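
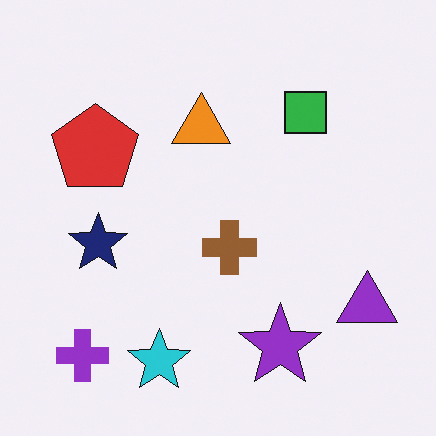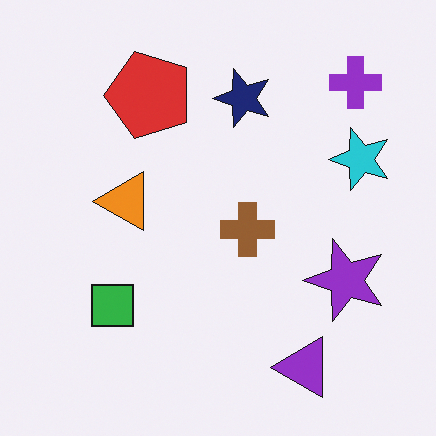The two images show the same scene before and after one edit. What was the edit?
The image was transposed (reflected across the top-left ↔ bottom-right diagonal).

Shapes have swapped their row and column positions — what was in the top-right is now in the bottom-left — a diagonal reflection.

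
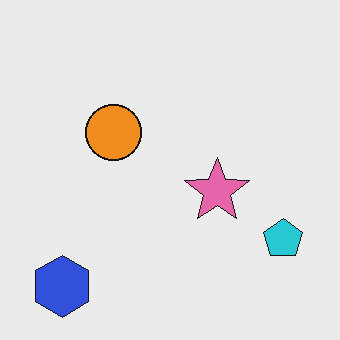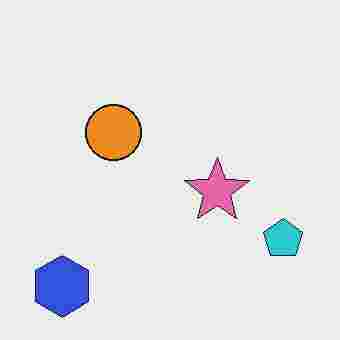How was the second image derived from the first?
It was degraded with heavy JPEG compression.

Blocky 8×8 compression artifacts appear around shape edges and the flat background shows ringing — characteristic JPEG degradation.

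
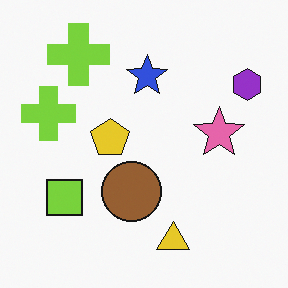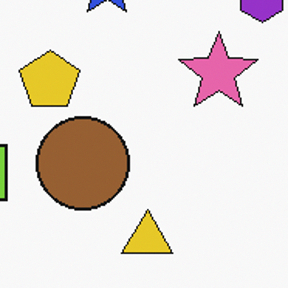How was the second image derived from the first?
This is the original image cropped slightly and scaled back up.

The visible shapes are larger and the field of view is narrower; shapes near the original edges may be partly or wholly outside the frame — a crop-and-rescale.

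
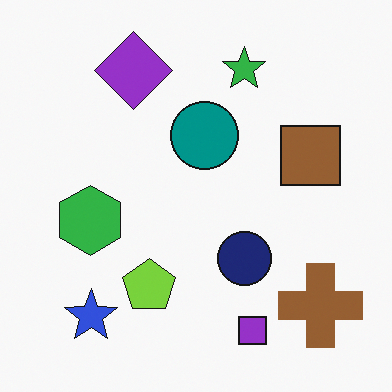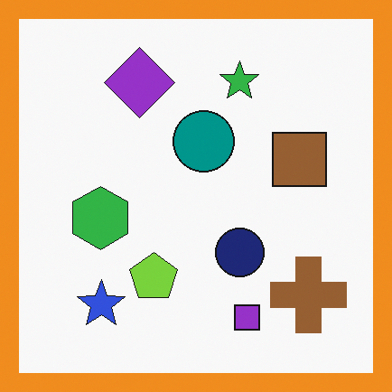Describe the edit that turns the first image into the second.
This is the original image framed with a orange border.

A solid orange frame runs around the edge of the second image, with the content slightly shrunk inside it.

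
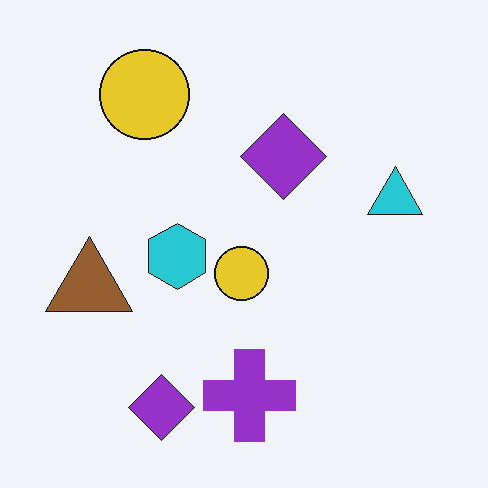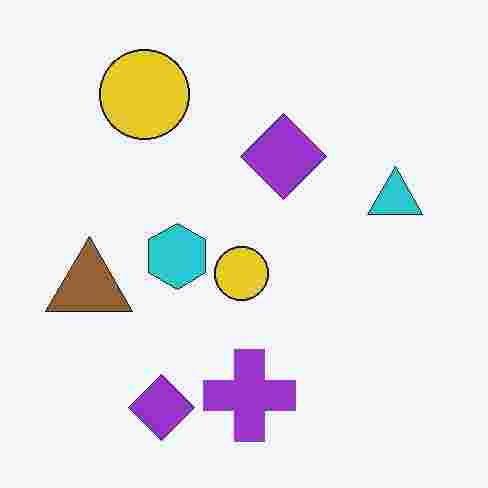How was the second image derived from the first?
The second image is the first degraded with heavy JPEG compression.

Blocky 8×8 compression artifacts appear around shape edges and the flat background shows ringing — characteristic JPEG degradation.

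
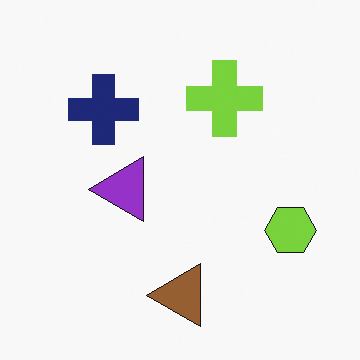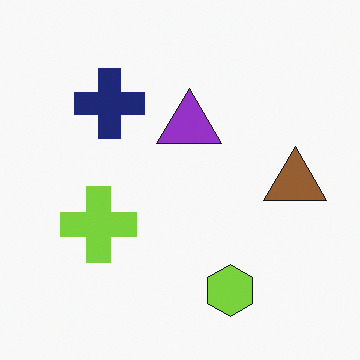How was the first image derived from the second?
This is the original image transposed (reflected across the top-left ↔ bottom-right diagonal).

Shapes have swapped their row and column positions — what was in the top-right is now in the bottom-left — a diagonal reflection.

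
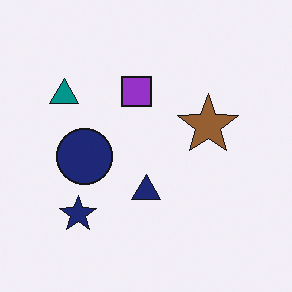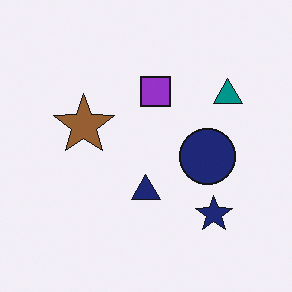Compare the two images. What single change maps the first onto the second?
The transformation is: flipped horizontally (left ↔ right).

The teal triangle is in the top-left of the first image and the top-right of the second — shapes on opposite sides of the vertical midline have swapped in a mirror flip.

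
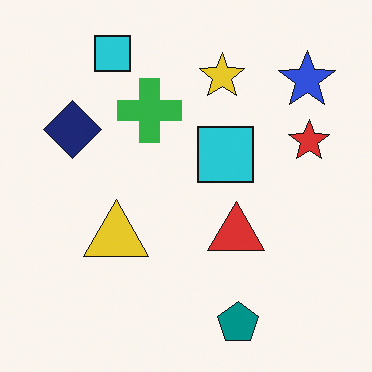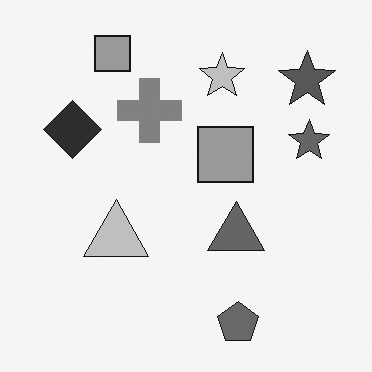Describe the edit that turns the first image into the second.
The second image is the first converted to grayscale.

All color is removed — every shape is now a shade of grey.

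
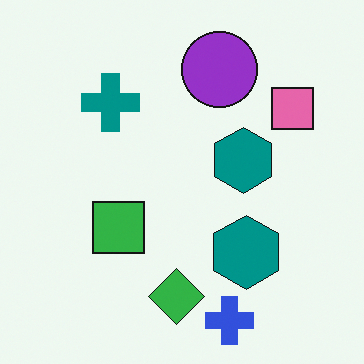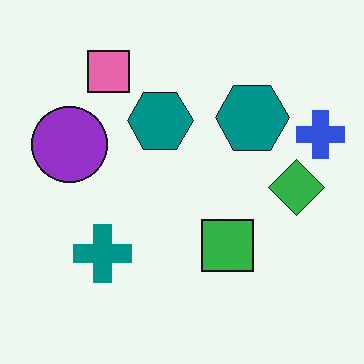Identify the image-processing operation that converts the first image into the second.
This is the original image rotated 90° counter-clockwise.

The blue cross sits in the bottom of the first image and the right of the second — consistent with a whole-image 90° counter-clockwise rotation.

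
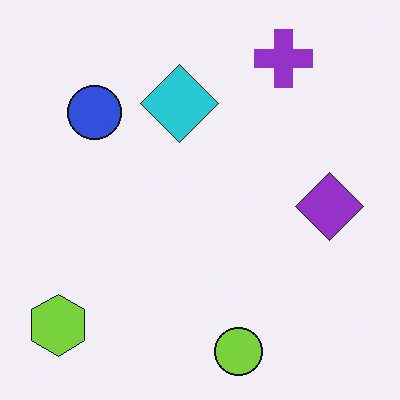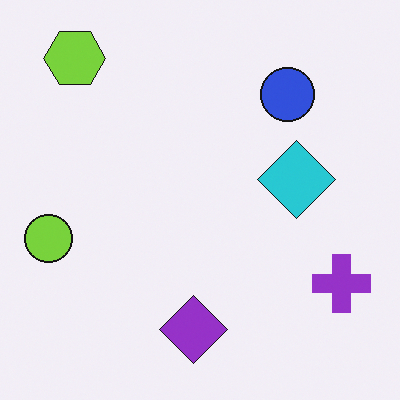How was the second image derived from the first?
It was rotated 90° clockwise.

The lime hexagon sits in the bottom-left of the first image and the top-left of the second — consistent with a whole-image 90° clockwise rotation.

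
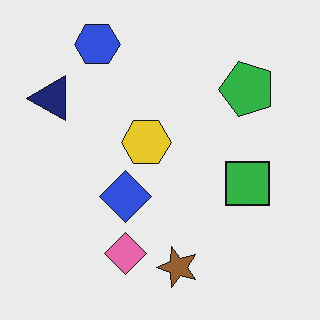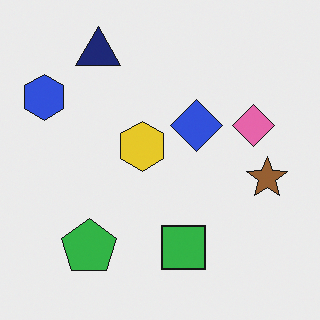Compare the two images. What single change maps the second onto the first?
This is the original image transposed (reflected across the top-left ↔ bottom-right diagonal).

Shapes have swapped their row and column positions — what was in the top-right is now in the bottom-left — a diagonal reflection.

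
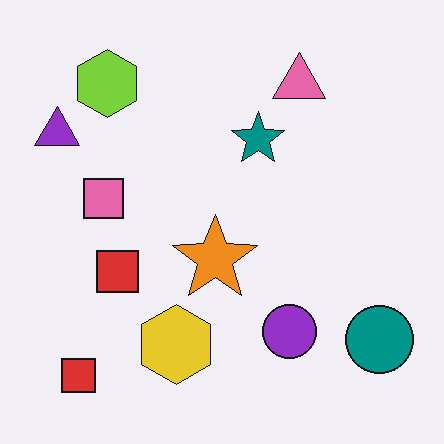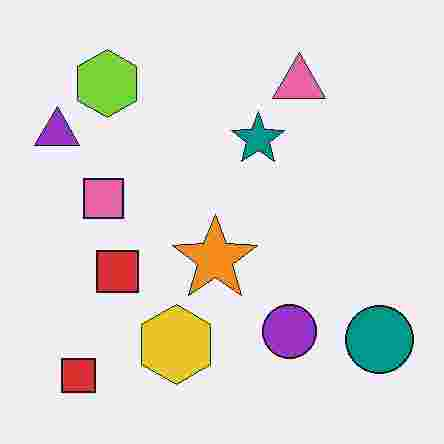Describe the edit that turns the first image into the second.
The image was degraded with heavy JPEG compression.

Blocky 8×8 compression artifacts appear around shape edges and the flat background shows ringing — characteristic JPEG degradation.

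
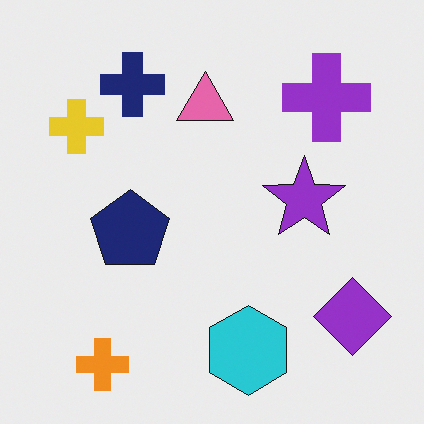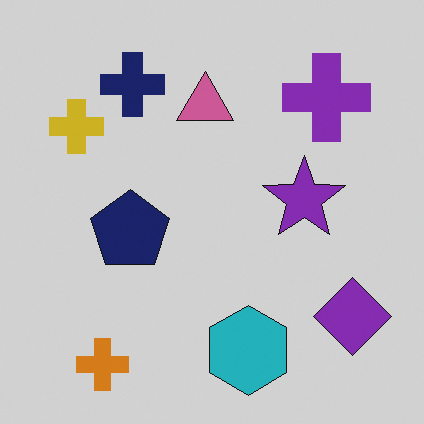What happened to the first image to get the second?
This is the original image slightly darkened.

Every pixel — background and shapes alike — is uniformly darkened.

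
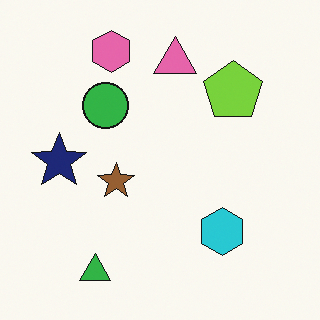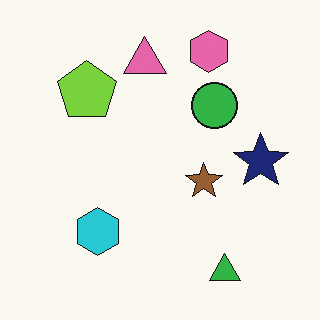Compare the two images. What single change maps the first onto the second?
This is the original image flipped horizontally (left ↔ right).

The navy star is in the left of the first image and the right of the second — shapes on opposite sides of the vertical midline have swapped in a mirror flip.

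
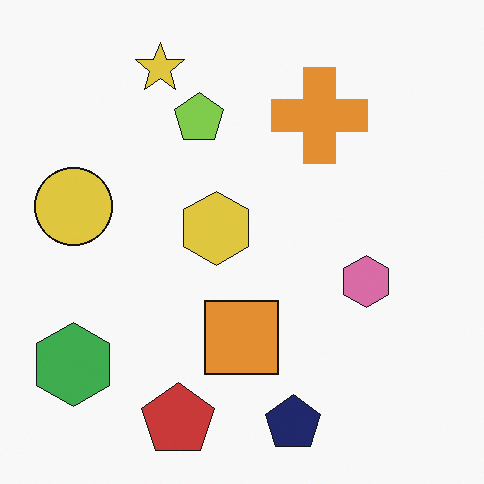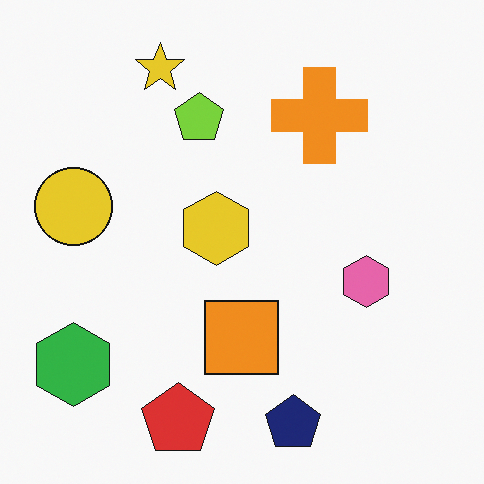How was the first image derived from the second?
The transformation is: slightly desaturated.

All colors are more muted and greyish — a global saturation change.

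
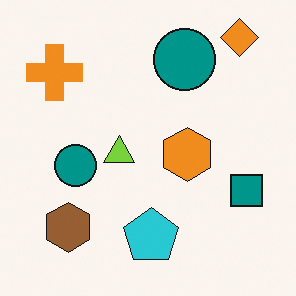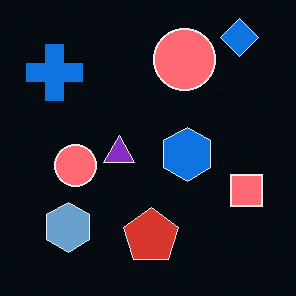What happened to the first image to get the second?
The transformation is: color-inverted (negative).

The light background has become dark and every shape's color is its complement — a photographic negative.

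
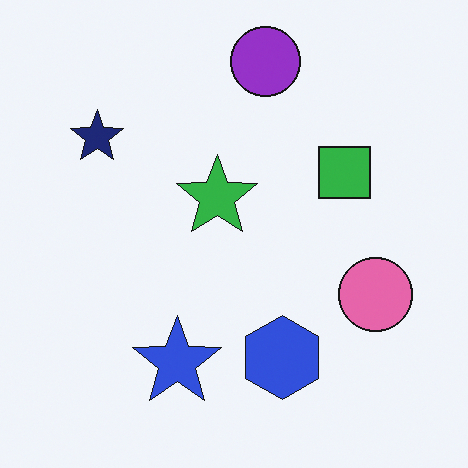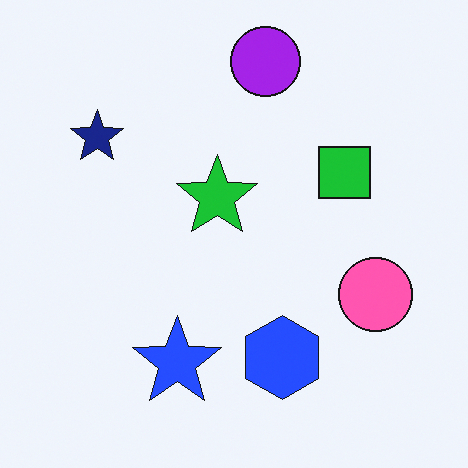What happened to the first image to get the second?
It was slightly oversaturated.

All colors are more vivid — a global saturation change.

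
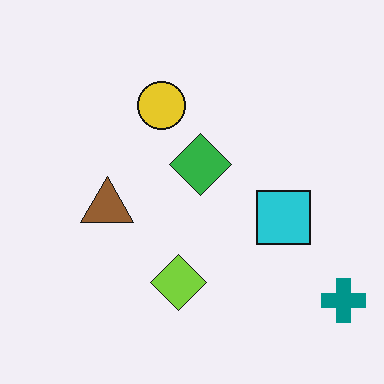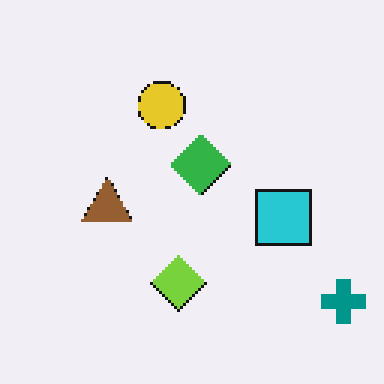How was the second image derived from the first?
This is the original image lightly pixelated (a mild mosaic effect).

Shapes are reduced to large square blocks; fine edges and outlines are lost — a downscale-then-upscale (mosaic) effect.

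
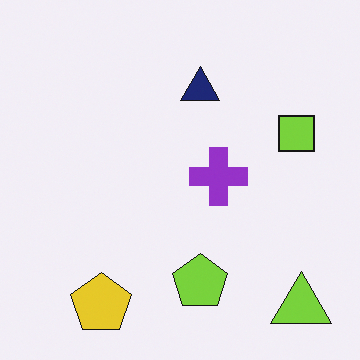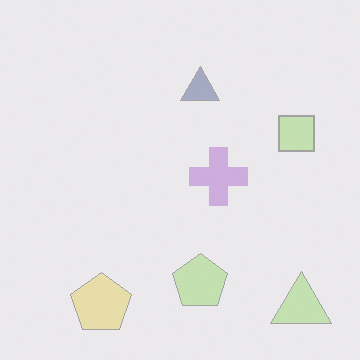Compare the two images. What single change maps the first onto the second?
Washed out (contrast reduced).

Tones are pushed toward mid-grey across the whole image — a global contrast change.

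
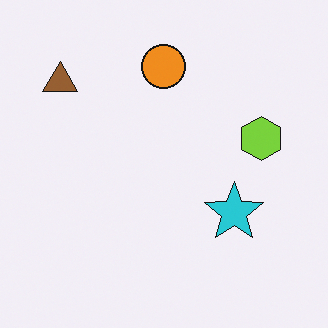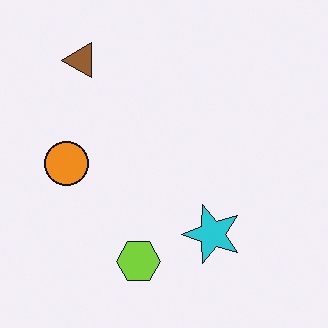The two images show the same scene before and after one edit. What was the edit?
Transposed (reflected across the top-left ↔ bottom-right diagonal).

Shapes have swapped their row and column positions — what was in the top-right is now in the bottom-left — a diagonal reflection.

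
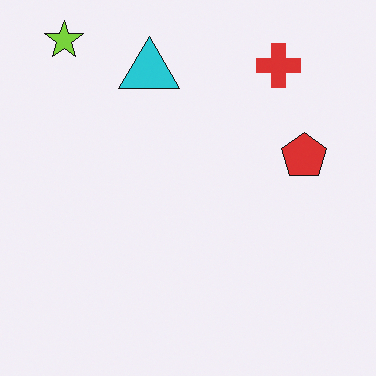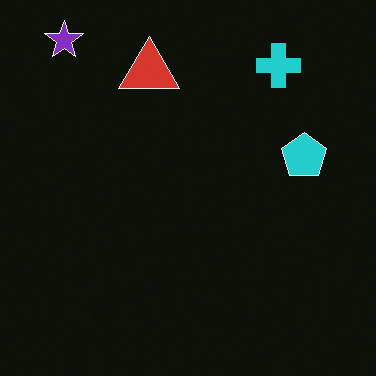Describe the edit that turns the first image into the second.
The image was color-inverted (negative).

The light background has become dark and every shape's color is its complement — a photographic negative.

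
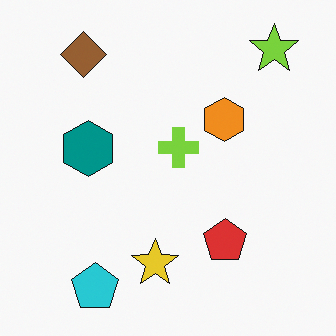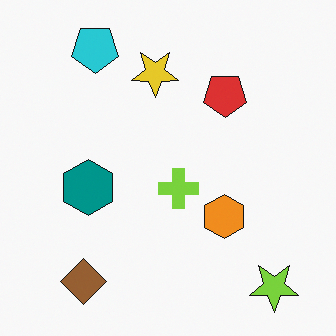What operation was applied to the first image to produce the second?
The image was flipped vertically (top ↔ bottom).

The cyan pentagon is in the bottom-left of the first image and the top-left of the second — shapes on opposite sides of the horizontal midline have swapped in a mirror flip.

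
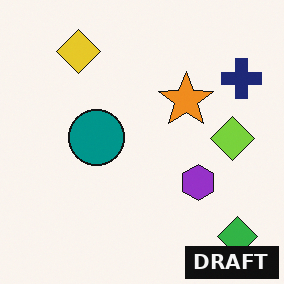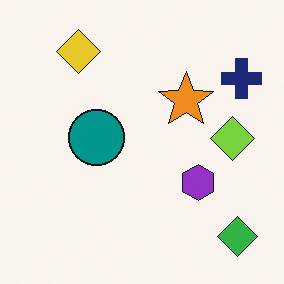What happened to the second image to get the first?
The first image is the second watermarked with the text "DRAFT" in the lower-right corner.

A dark label reading "DRAFT" appears in the lower-right corner.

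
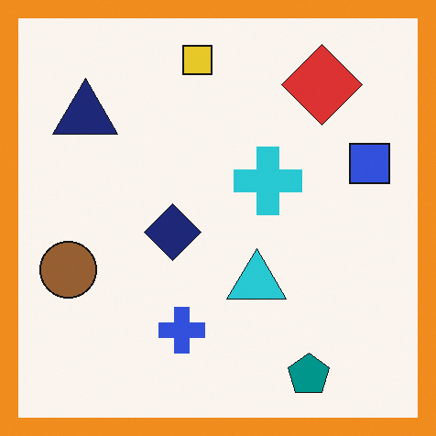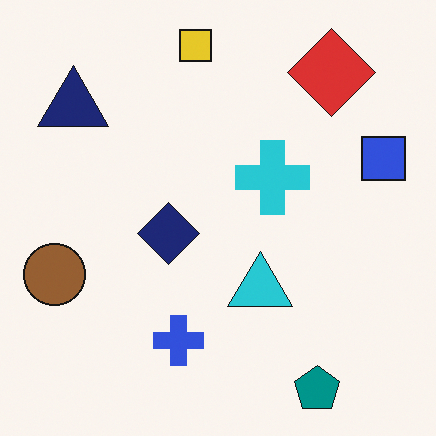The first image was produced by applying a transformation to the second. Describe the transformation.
It was framed with a orange border.

A solid orange frame runs around the edge of the first image, with the content slightly shrunk inside it.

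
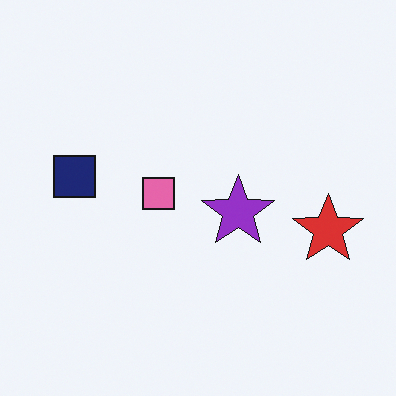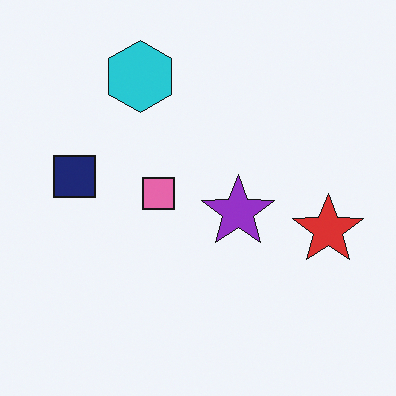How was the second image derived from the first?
The image was overlaid with an additional cyan hexagon.

A cyan hexagon appears in the second image that is absent from the first.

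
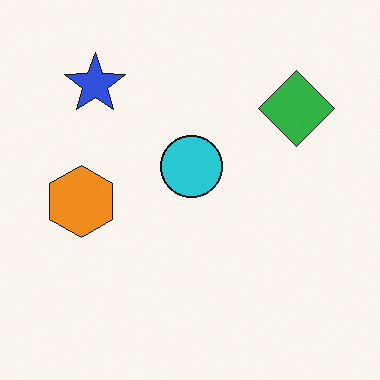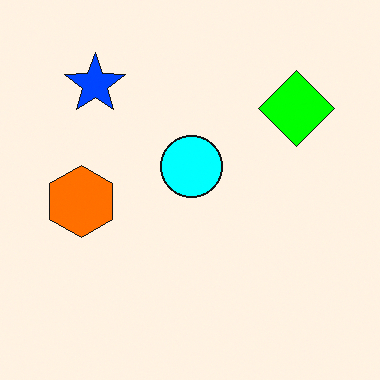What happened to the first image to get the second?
It was made much more vivid (saturation change).

All colors are more vivid — a global saturation change.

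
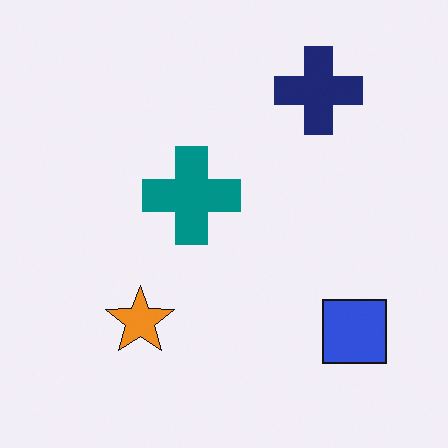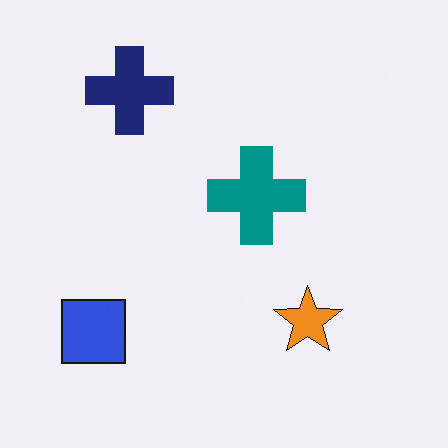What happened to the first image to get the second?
The image was flipped horizontally (left ↔ right).

The blue square is in the bottom-right of the first image and the bottom-left of the second — shapes on opposite sides of the vertical midline have swapped in a mirror flip.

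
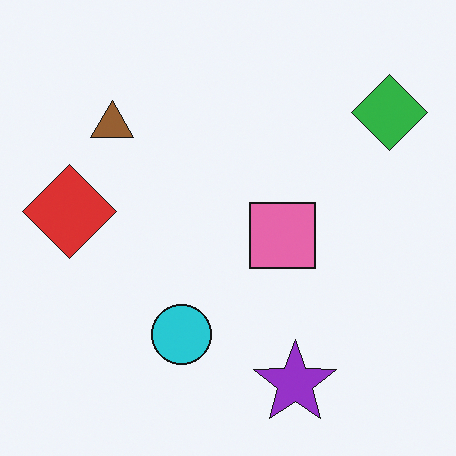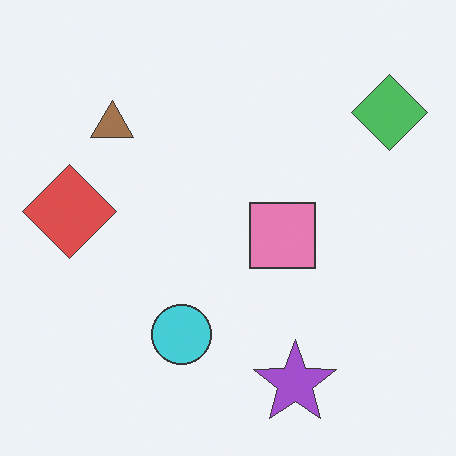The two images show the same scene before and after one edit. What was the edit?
This is the original image given slightly reduced contrast.

Tones are pushed toward mid-grey across the whole image — a global contrast change.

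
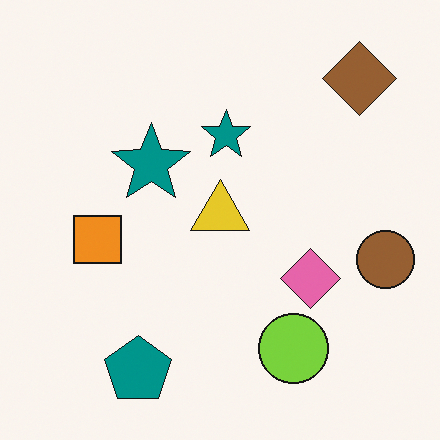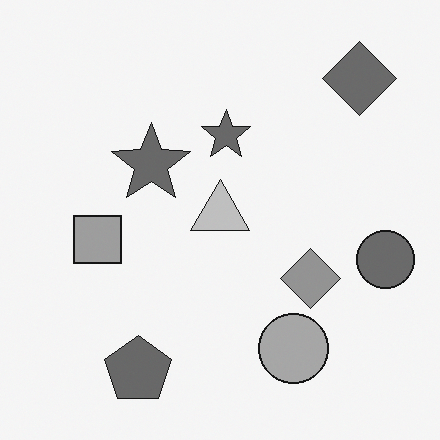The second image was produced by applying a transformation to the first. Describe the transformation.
It was converted to grayscale.

All color is removed — every shape is now a shade of grey.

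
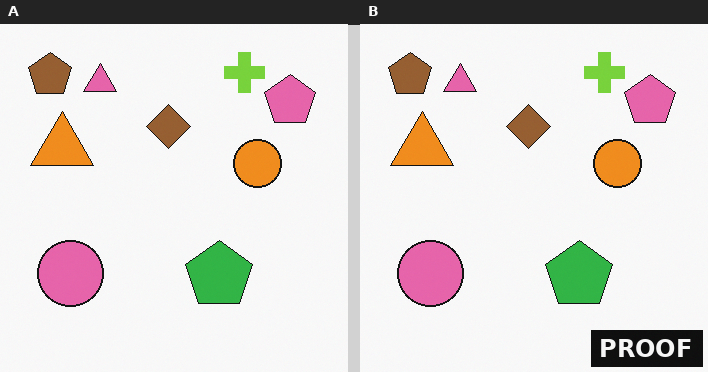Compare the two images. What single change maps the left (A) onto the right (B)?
It was watermarked with the text "PROOF" in the lower-right corner.

A dark label reading "PROOF" appears in the lower-right corner.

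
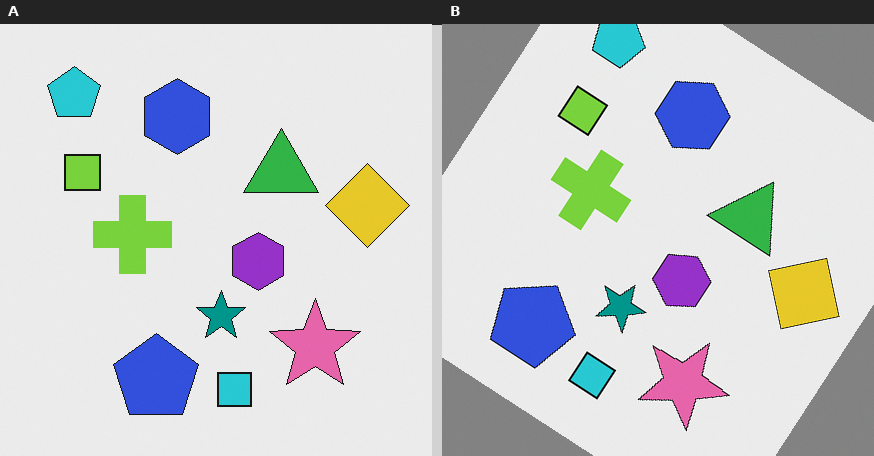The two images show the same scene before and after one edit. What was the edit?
The image was rotated clockwise by a large amount — several tens of degrees.

Every shape is tilted by the same angle and the image corners show triangular fill wedges — a whole-image rotation by a non-right angle.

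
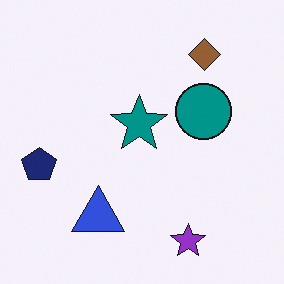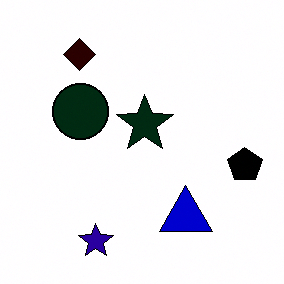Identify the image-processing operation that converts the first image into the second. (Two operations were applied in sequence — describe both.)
The second image is the first boosted in contrast, then flipped horizontally (left ↔ right).

Tones are pushed away from mid-grey across the whole image — a global contrast change. The navy pentagon is in the left of the first image and the right of the second — shapes on opposite sides of the vertical midline have swapped in a mirror flip.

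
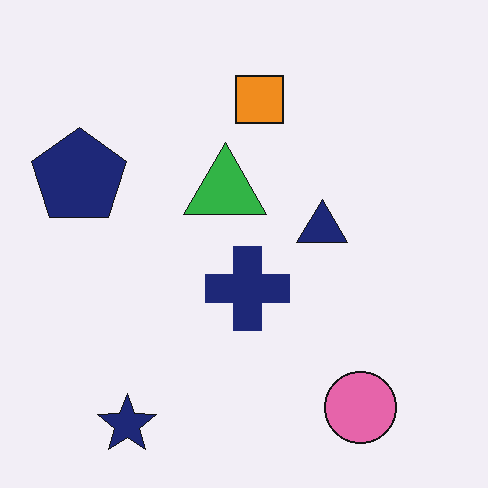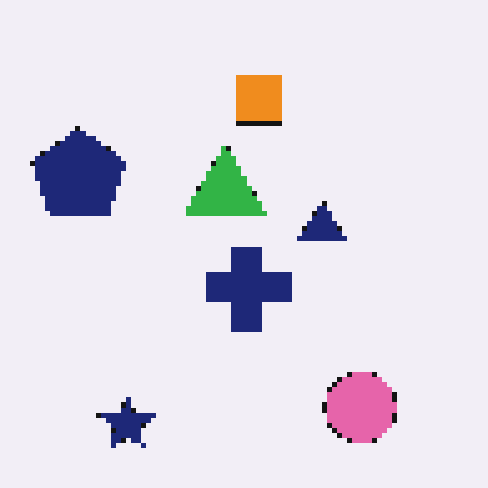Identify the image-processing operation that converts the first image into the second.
The transformation is: lightly pixelated (a mild mosaic effect).

Shapes are reduced to large square blocks; fine edges and outlines are lost — a downscale-then-upscale (mosaic) effect.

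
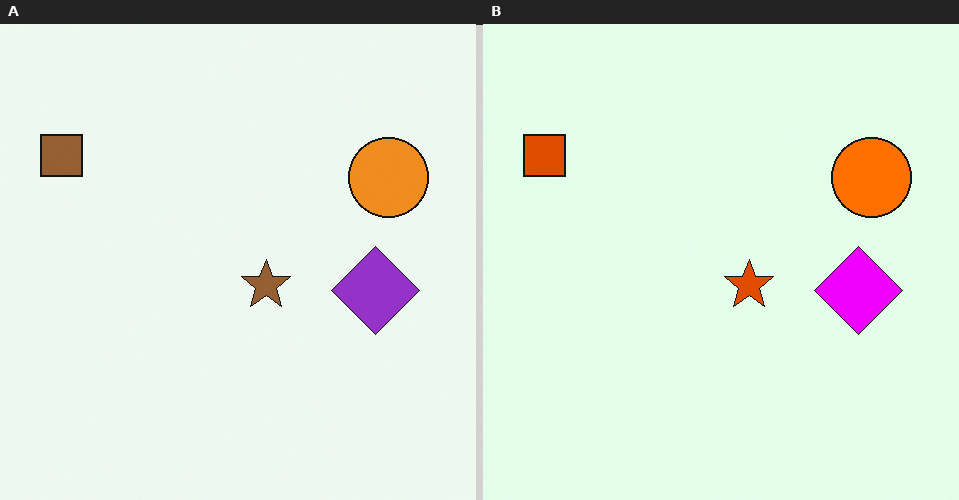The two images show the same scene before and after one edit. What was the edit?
The right (B) image is the left (A) heavily oversaturated.

All colors are more vivid — a global saturation change.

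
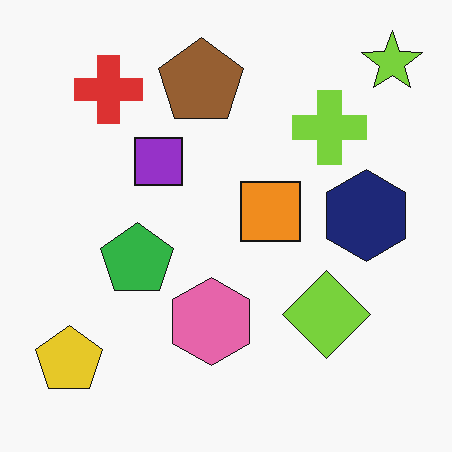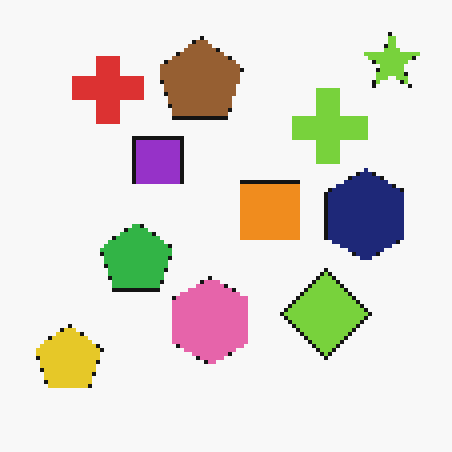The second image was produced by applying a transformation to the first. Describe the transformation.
The second image is the first mildly pixelated.

Shapes are reduced to large square blocks; fine edges and outlines are lost — a downscale-then-upscale (mosaic) effect.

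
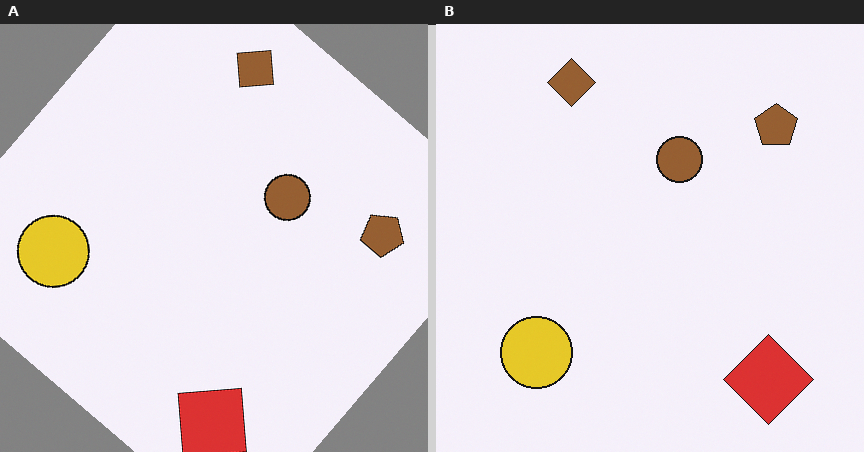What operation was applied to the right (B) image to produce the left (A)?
The transformation is: rotated clockwise by a large amount — several tens of degrees.

Every shape is tilted by the same angle and the image corners show triangular fill wedges — a whole-image rotation by a non-right angle.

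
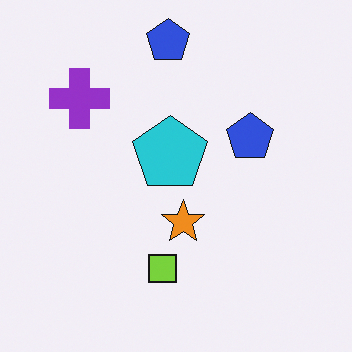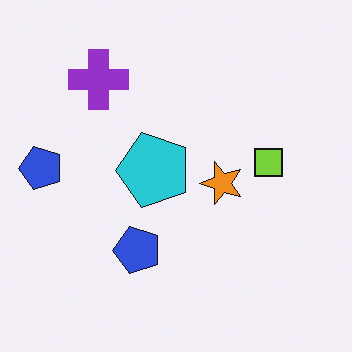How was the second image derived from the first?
The transformation is: transposed (reflected across the top-left ↔ bottom-right diagonal).

Shapes have swapped their row and column positions — what was in the top-right is now in the bottom-left — a diagonal reflection.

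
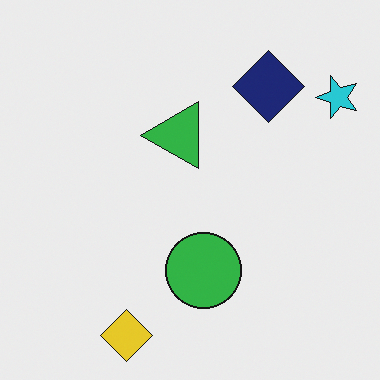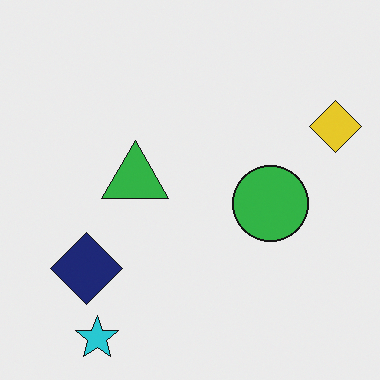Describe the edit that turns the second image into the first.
The first image is the second transposed (reflected across the top-left ↔ bottom-right diagonal).

Shapes have swapped their row and column positions — what was in the top-right is now in the bottom-left — a diagonal reflection.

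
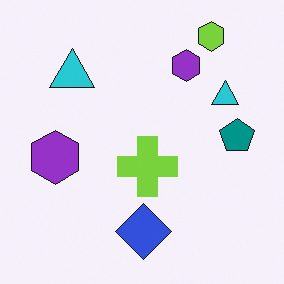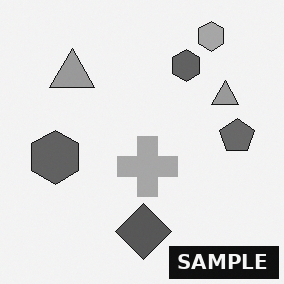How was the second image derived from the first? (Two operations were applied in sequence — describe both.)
The second image is the first converted to grayscale, then watermarked with the text "SAMPLE" in the lower-right corner.

All color is removed — every shape is now a shade of grey. A dark label reading "SAMPLE" appears in the lower-right corner.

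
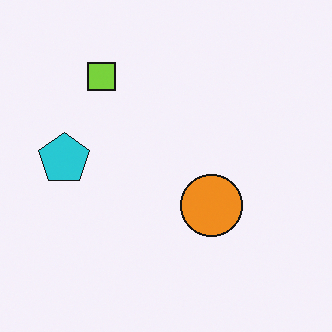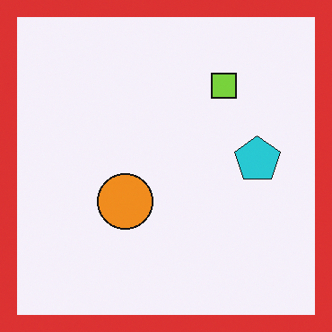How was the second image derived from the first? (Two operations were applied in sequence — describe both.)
It was flipped horizontally (left ↔ right), then framed with a red border.

The cyan pentagon is in the left of the first image and the right of the second — shapes on opposite sides of the vertical midline have swapped in a mirror flip. A solid red frame runs around the edge of the second image, with the content slightly shrunk inside it.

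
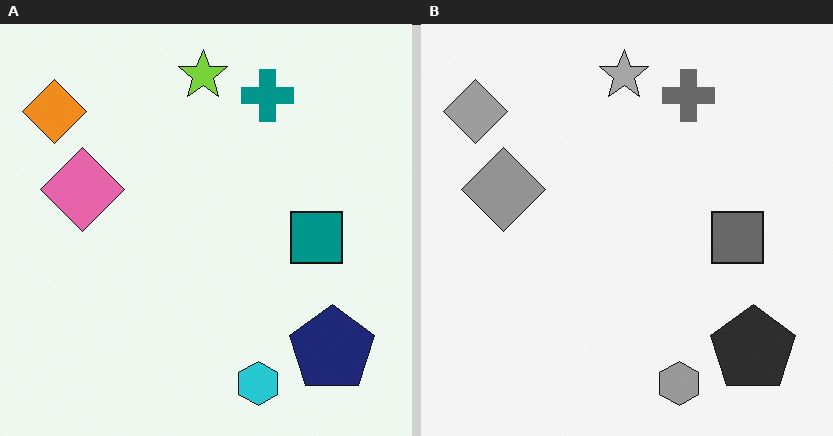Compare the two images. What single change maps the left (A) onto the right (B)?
The right (B) image is the left (A) converted to grayscale.

All color is removed — every shape is now a shade of grey.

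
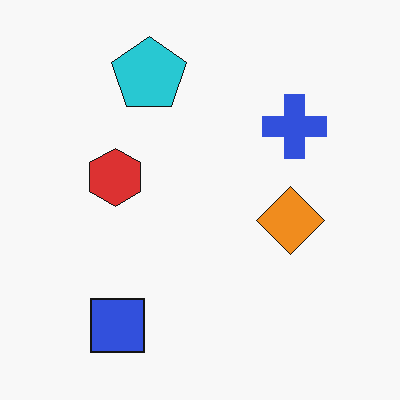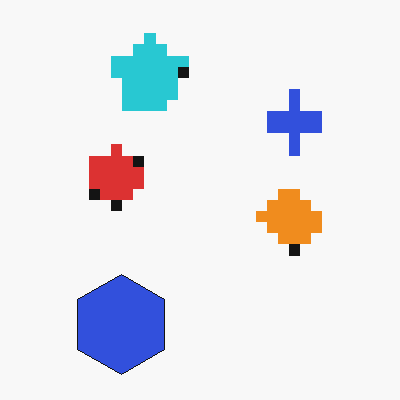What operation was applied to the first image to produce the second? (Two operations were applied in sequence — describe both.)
It was heavily pixelated into large blocks, then overlaid with an additional blue hexagon.

Shapes are reduced to large square blocks; fine edges and outlines are lost — a downscale-then-upscale (mosaic) effect. A blue hexagon appears in the second image that is absent from the first.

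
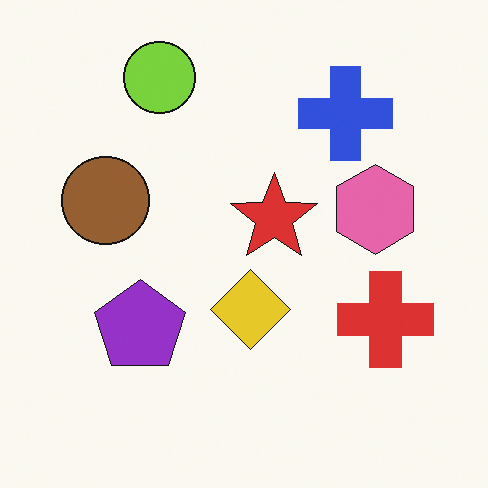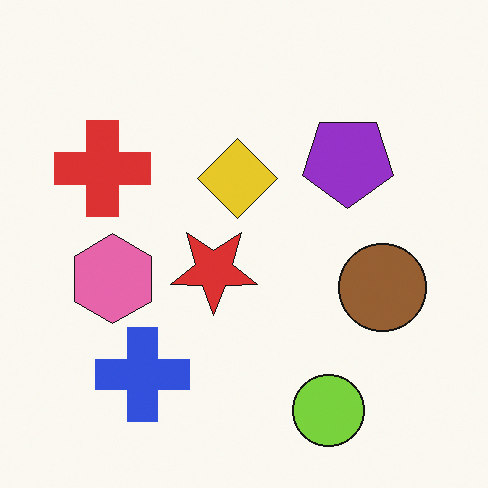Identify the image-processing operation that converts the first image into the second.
The second image is the first rotated 180°.

The lime circle sits in the top-left of the first image and the bottom-right of the second — consistent with a whole-image 180° rotation.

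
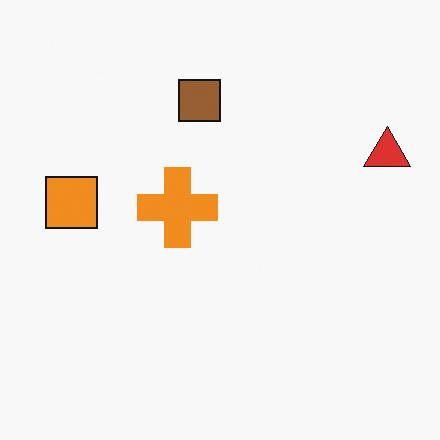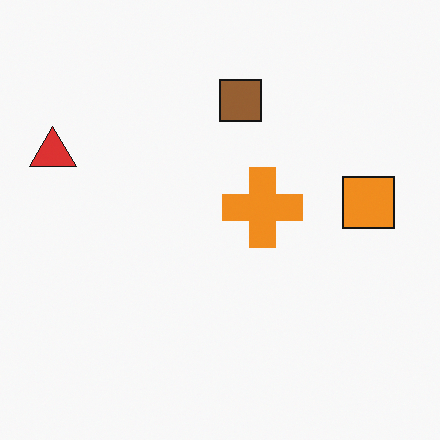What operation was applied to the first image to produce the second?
This is the original image flipped horizontally (left ↔ right).

The red triangle is in the right of the first image and the left of the second — shapes on opposite sides of the vertical midline have swapped in a mirror flip.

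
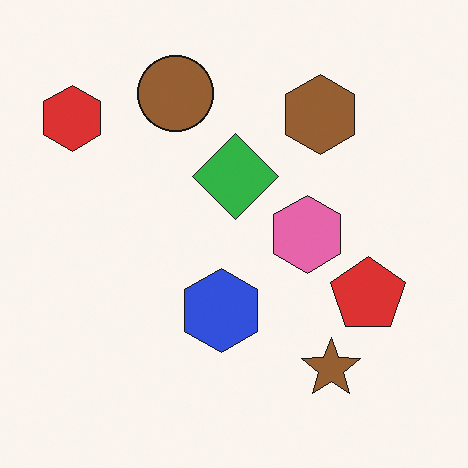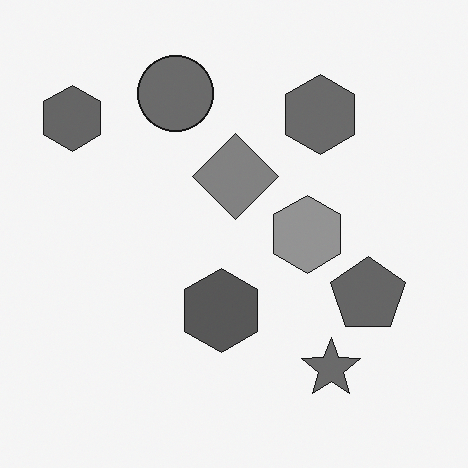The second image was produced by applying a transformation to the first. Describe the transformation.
The image was converted to grayscale.

All color is removed — every shape is now a shade of grey.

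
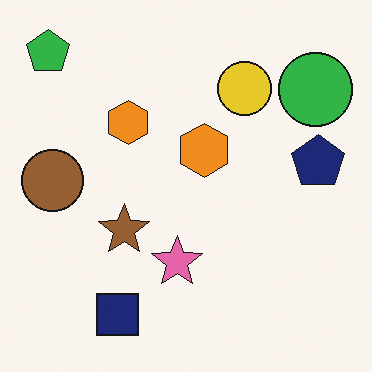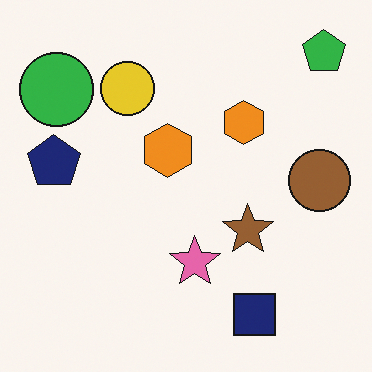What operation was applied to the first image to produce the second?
This is the original image flipped horizontally (left ↔ right).

The green pentagon is in the top-left of the first image and the top-right of the second — shapes on opposite sides of the vertical midline have swapped in a mirror flip.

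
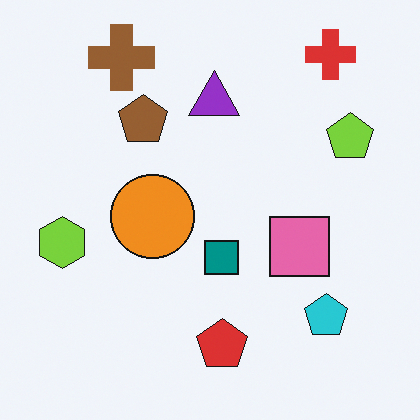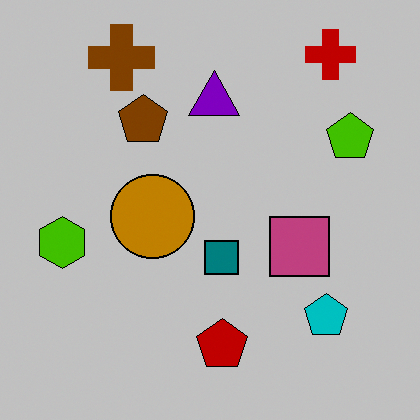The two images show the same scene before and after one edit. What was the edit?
The second image is the first heavily posterized to just a handful of flat colors.

Each flat color has snapped to a coarser quantized level — most visibly, the near-white background has dropped to a flat grey.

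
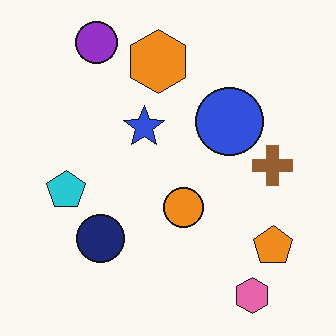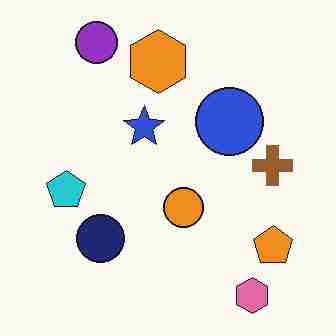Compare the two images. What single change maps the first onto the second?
The image was heavily JPEG-compressed with obvious blocking artifacts.

Blocky 8×8 compression artifacts appear around shape edges and the flat background shows ringing — characteristic JPEG degradation.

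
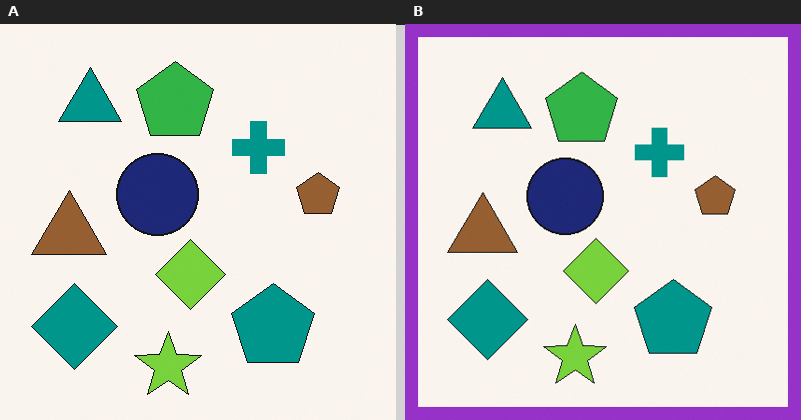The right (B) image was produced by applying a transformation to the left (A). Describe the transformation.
This is the original image framed with a purple border.

A solid purple frame runs around the edge of the right (B) image, with the content slightly shrunk inside it.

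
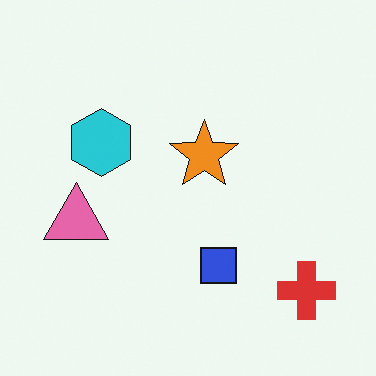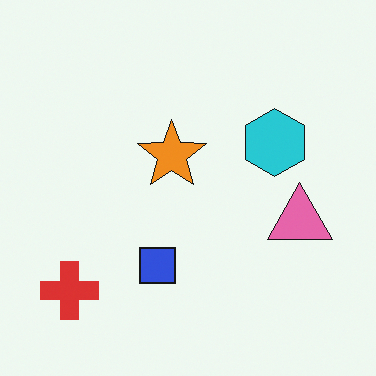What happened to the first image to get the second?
Flipped horizontally (left ↔ right).

The red cross is in the bottom-right of the first image and the bottom-left of the second — shapes on opposite sides of the vertical midline have swapped in a mirror flip.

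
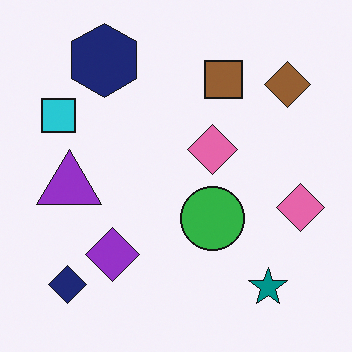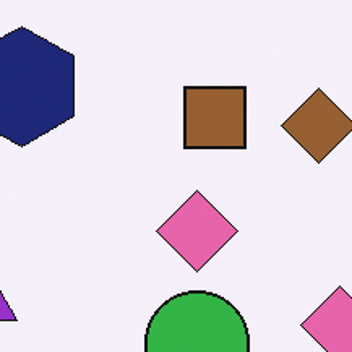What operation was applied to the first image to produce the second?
The second image is the first cropped tightly and scaled back up.

The visible shapes are larger and the field of view is narrower; shapes near the original edges may be partly or wholly outside the frame — a crop-and-rescale.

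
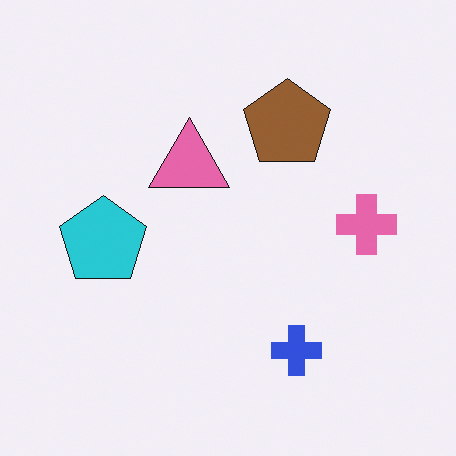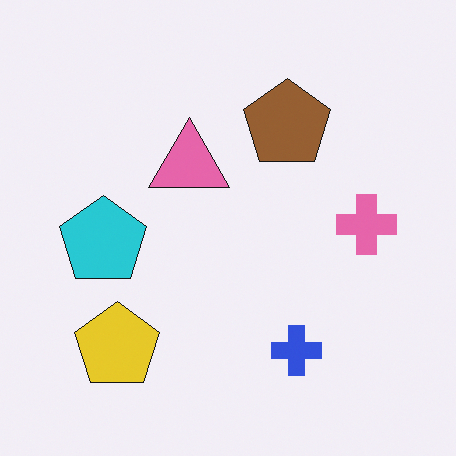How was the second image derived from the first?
The image was overlaid with an additional yellow pentagon.

A yellow pentagon appears in the second image that is absent from the first.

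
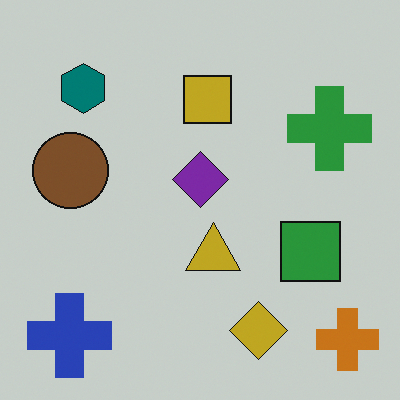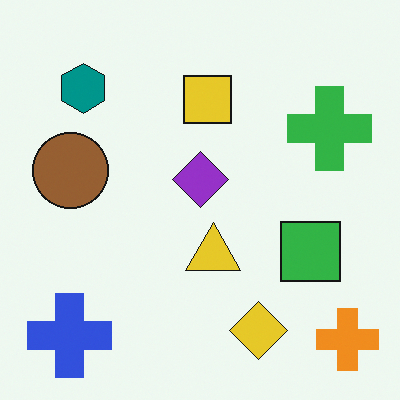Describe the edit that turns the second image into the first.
The first image is the second darkened a little.

Every pixel — background and shapes alike — is uniformly darkened.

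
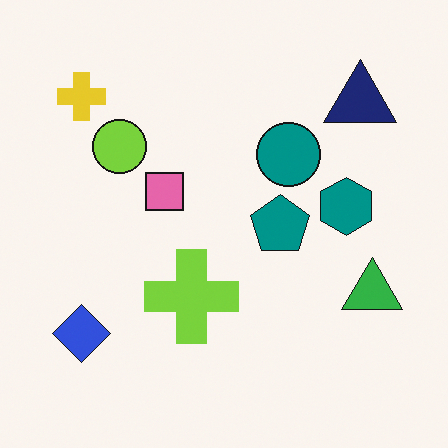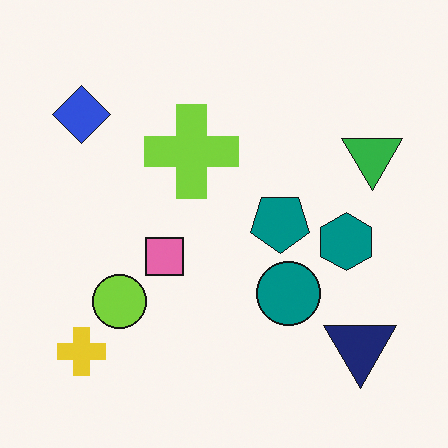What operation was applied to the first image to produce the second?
The second image is the first flipped vertically (top ↔ bottom).

The yellow cross is in the top-left of the first image and the bottom-left of the second — shapes on opposite sides of the horizontal midline have swapped in a mirror flip.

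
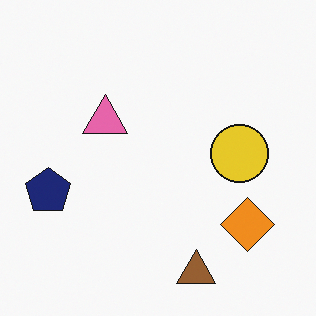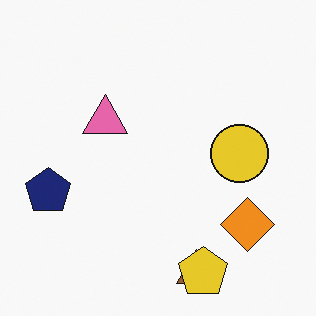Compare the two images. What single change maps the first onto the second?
The second image is the first overlaid with an additional yellow pentagon.

A yellow pentagon appears in the second image that is absent from the first.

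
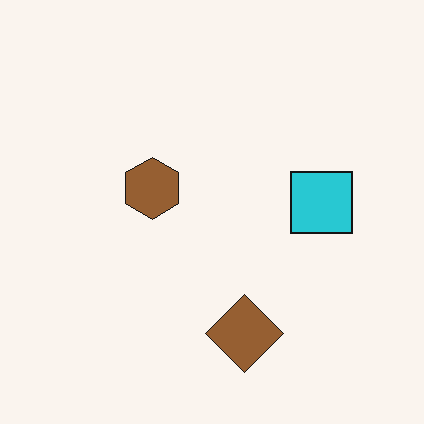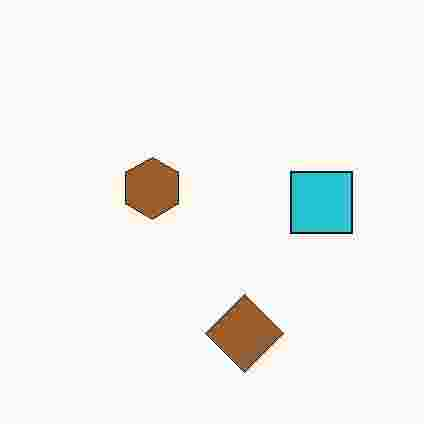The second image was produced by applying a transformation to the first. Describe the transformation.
This is the original image heavily JPEG-compressed with obvious blocking artifacts.

Blocky 8×8 compression artifacts appear around shape edges and the flat background shows ringing — characteristic JPEG degradation.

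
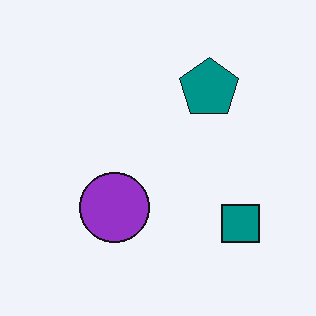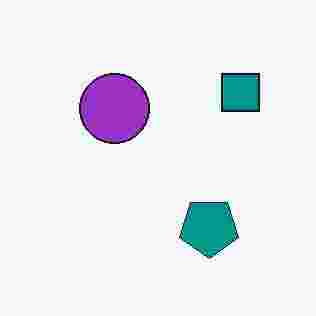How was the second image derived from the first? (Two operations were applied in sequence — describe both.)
Flipped vertically (top ↔ bottom), then degraded with heavy JPEG compression.

The teal pentagon is in the top of the first image and the bottom of the second — shapes on opposite sides of the horizontal midline have swapped in a mirror flip. Blocky 8×8 compression artifacts appear around shape edges and the flat background shows ringing — characteristic JPEG degradation.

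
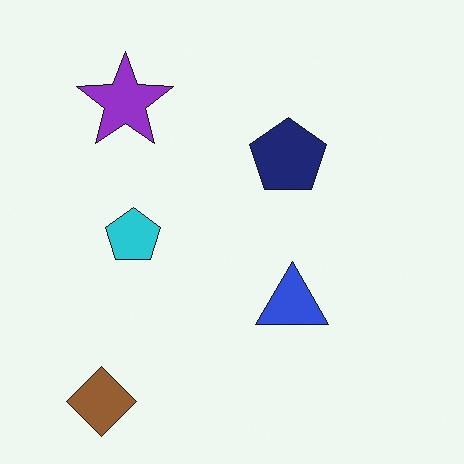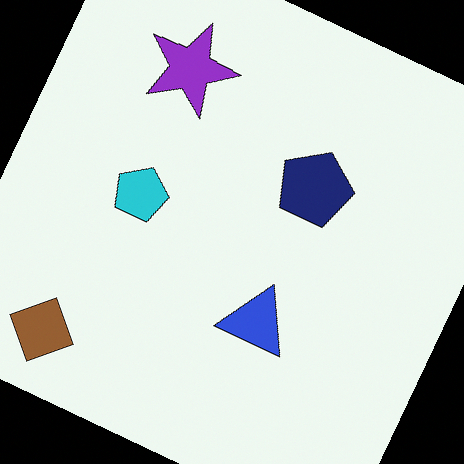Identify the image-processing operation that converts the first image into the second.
It was rotated clockwise by a moderate amount.

Every shape is tilted by the same angle and the image corners show triangular fill wedges — a whole-image rotation by a non-right angle.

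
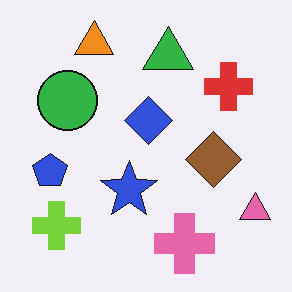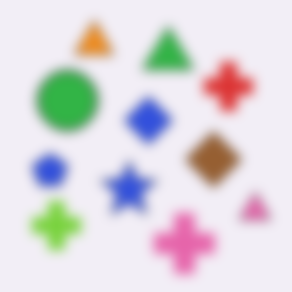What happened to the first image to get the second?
Heavily blurred.

Shape edges and outlines are uniformly softened across the whole image.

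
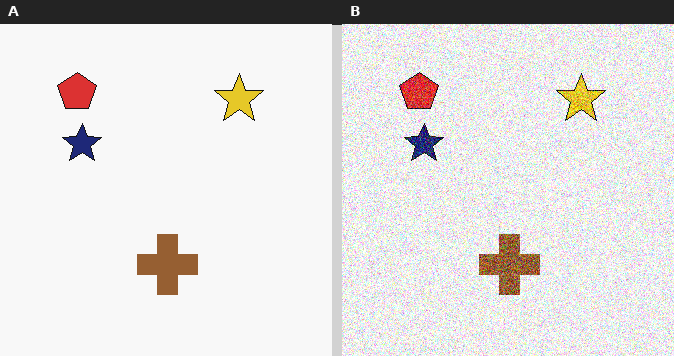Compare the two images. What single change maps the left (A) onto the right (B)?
The transformation is: degraded with heavy additive noise.

Random speckle covers the whole image, including the flat background.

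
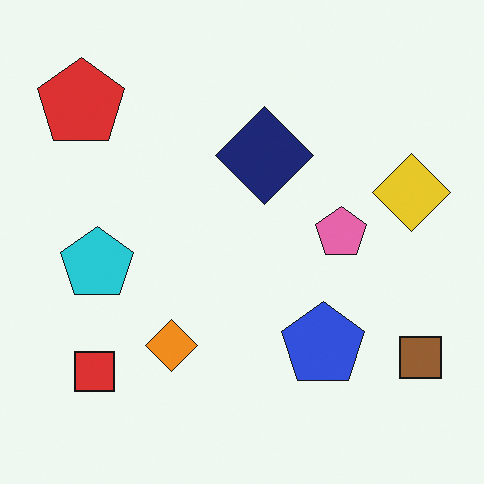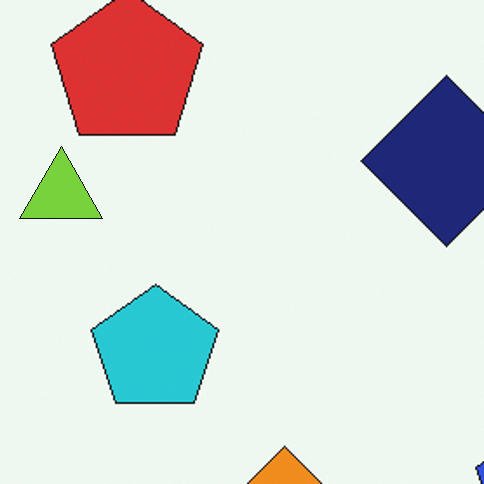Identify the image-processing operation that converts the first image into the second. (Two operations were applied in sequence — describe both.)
Cropped to a noticeably smaller region and rescaled, then overlaid with an additional lime triangle.

The visible shapes are larger and the field of view is narrower; shapes near the original edges may be partly or wholly outside the frame — a crop-and-rescale. A lime triangle appears in the second image that is absent from the first.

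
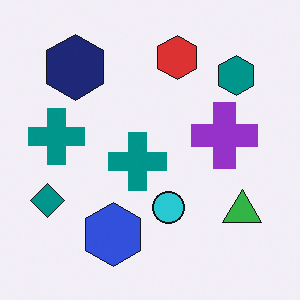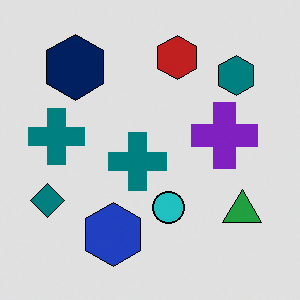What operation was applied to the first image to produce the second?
The image was posterized to a reduced palette.

Each flat color has snapped to a coarser quantized level — most visibly, the near-white background has dropped to a flat grey.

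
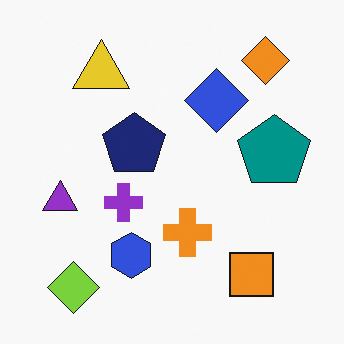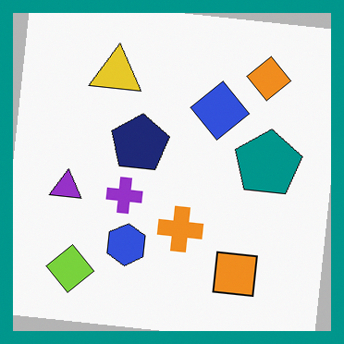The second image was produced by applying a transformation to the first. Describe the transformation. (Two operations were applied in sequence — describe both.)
The transformation is: rotated clockwise by a slight angle, then framed with a teal border.

Every shape is tilted by the same angle and the image corners show triangular fill wedges — a whole-image rotation by a non-right angle. A solid teal frame runs around the edge of the second image, with the content slightly shrunk inside it.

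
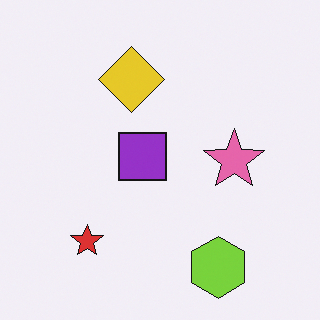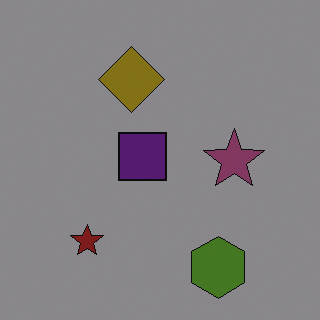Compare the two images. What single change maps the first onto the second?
The transformation is: darkened a lot.

Every pixel — background and shapes alike — is uniformly darkened.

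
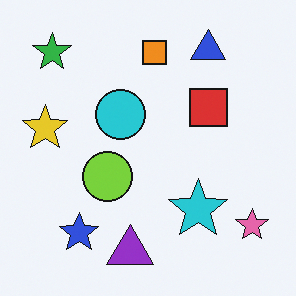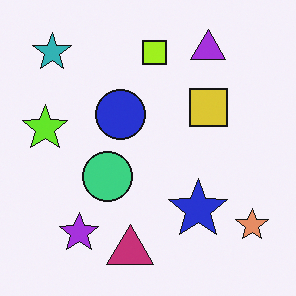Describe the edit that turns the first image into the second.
Hue-shifted by a small amount.

Every shape's color has rotated by the same amount around the hue wheel — a uniform hue shift.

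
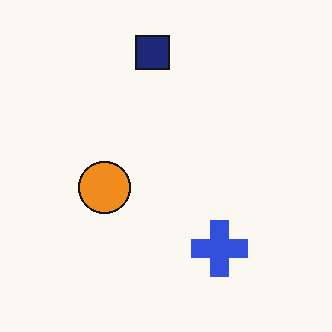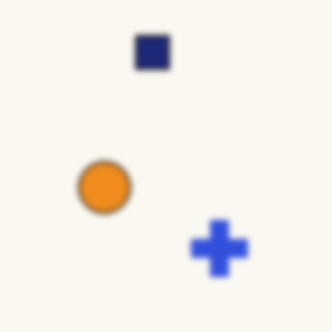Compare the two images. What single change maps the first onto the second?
This is the original image moderately blurred.

Shape edges and outlines are uniformly softened across the whole image.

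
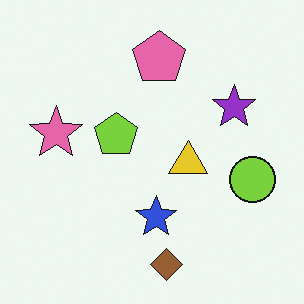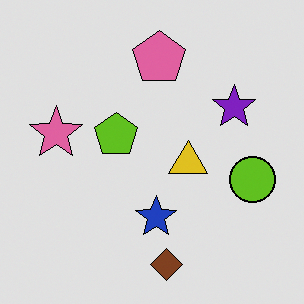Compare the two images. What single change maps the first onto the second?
This is the original image posterized to a reduced palette.

Each flat color has snapped to a coarser quantized level — most visibly, the near-white background has dropped to a flat grey.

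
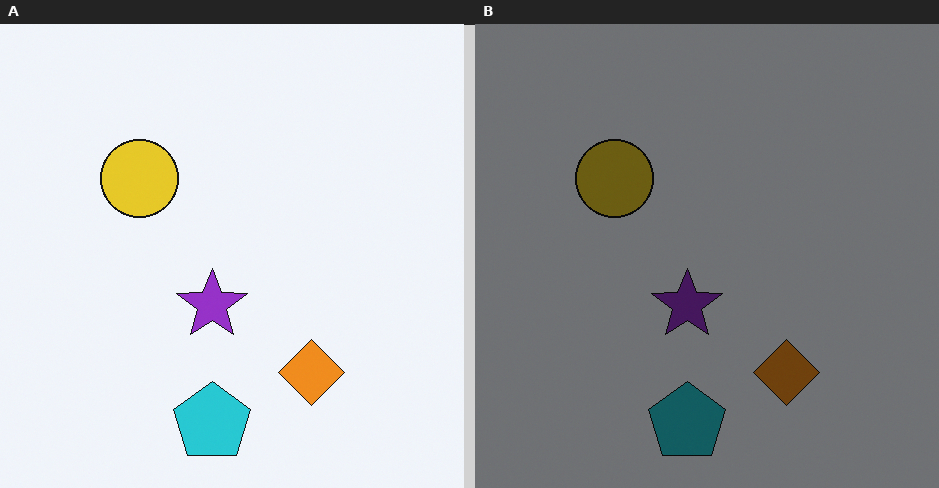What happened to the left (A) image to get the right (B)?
The image was substantially darkened.

Every pixel — background and shapes alike — is uniformly darkened.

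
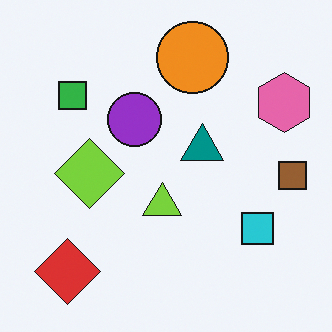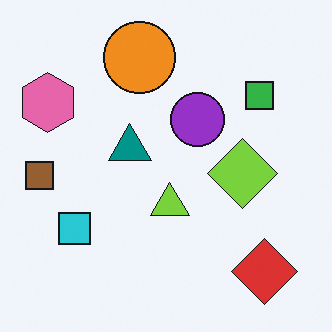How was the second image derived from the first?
Flipped horizontally (left ↔ right).

The brown square is in the right of the first image and the left of the second — shapes on opposite sides of the vertical midline have swapped in a mirror flip.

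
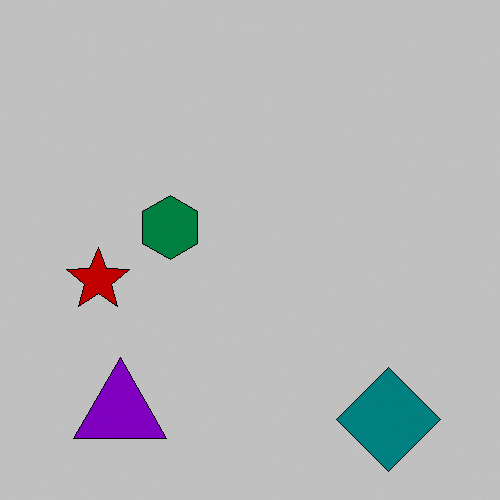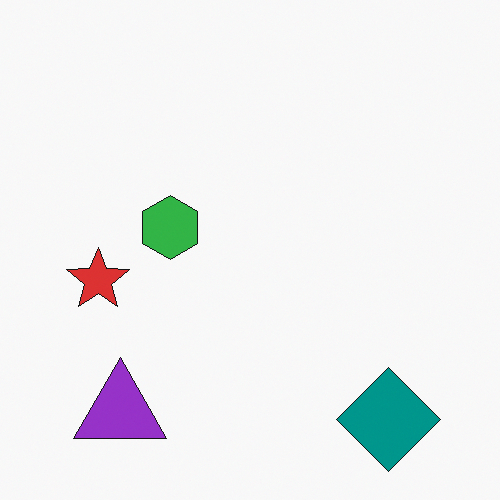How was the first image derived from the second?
Heavily posterized to just a handful of flat colors.

Each flat color has snapped to a coarser quantized level — most visibly, the near-white background has dropped to a flat grey.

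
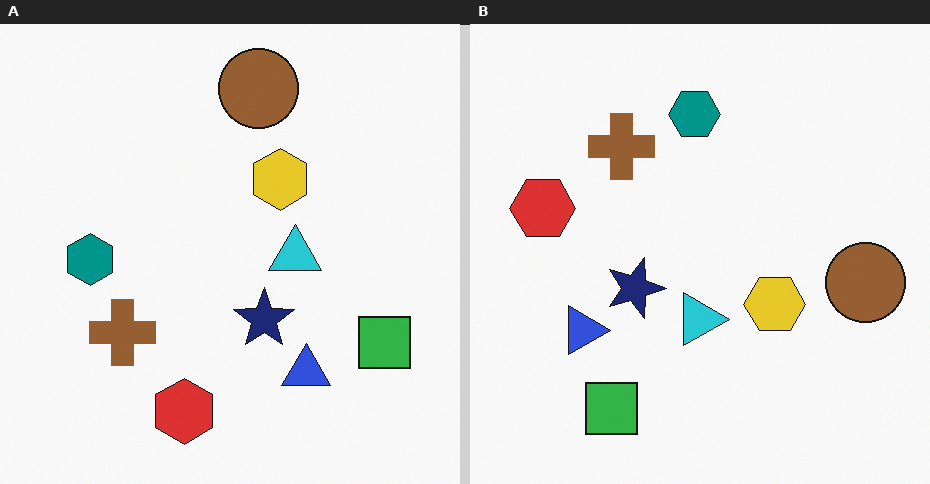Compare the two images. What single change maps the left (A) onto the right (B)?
Rotated 90° clockwise.

The green square sits in the bottom-right of the left (A) image and the bottom-left of the right (B) — consistent with a whole-image 90° clockwise rotation.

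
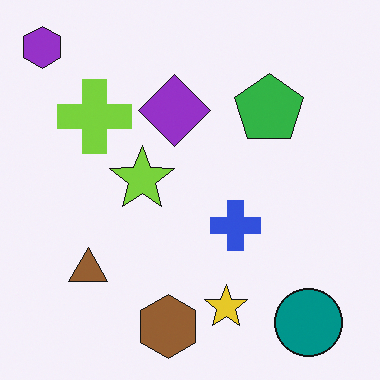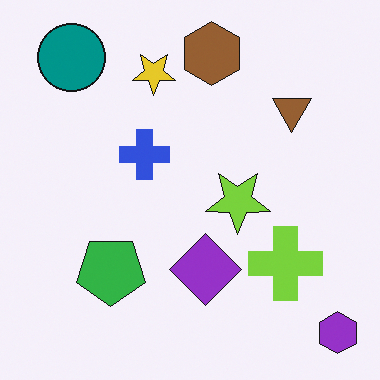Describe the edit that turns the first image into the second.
The transformation is: rotated 180°.

The purple hexagon sits in the top-left of the first image and the bottom-right of the second — consistent with a whole-image 180° rotation.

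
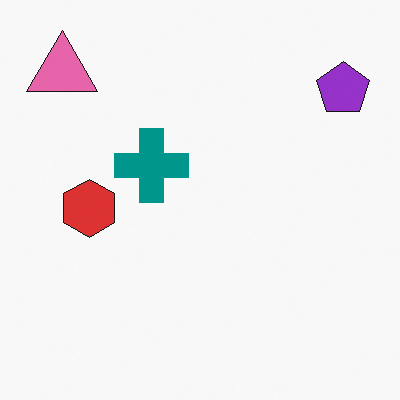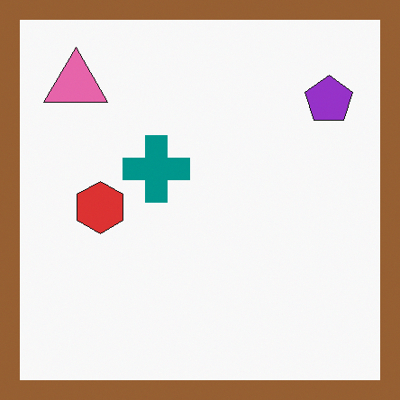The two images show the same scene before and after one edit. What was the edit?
The transformation is: framed with a brown border.

A solid brown frame runs around the edge of the second image, with the content slightly shrunk inside it.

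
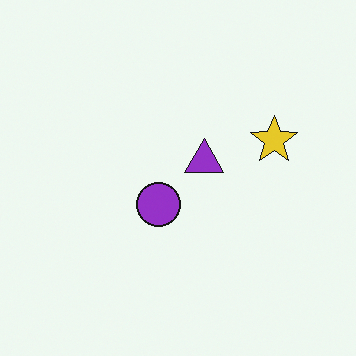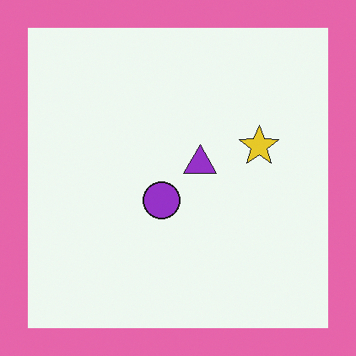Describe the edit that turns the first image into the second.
Framed with a pink border.

A solid pink frame runs around the edge of the second image, with the content slightly shrunk inside it.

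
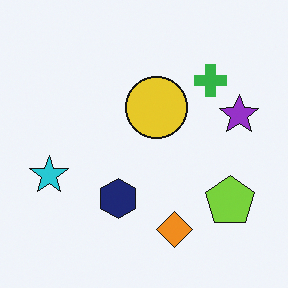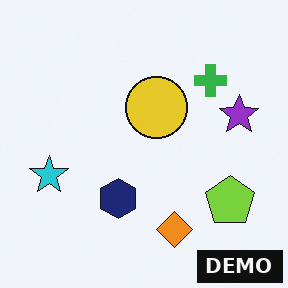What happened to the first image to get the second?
It was watermarked with the text "DEMO" in the lower-right corner.

A dark label reading "DEMO" appears in the lower-right corner.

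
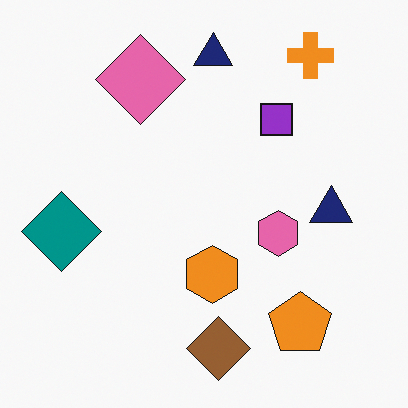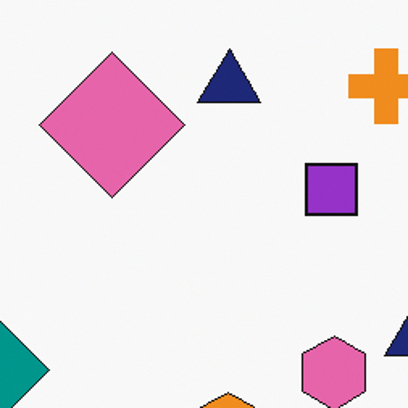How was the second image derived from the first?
The transformation is: cropped to a modestly smaller region and rescaled.

The visible shapes are larger and the field of view is narrower; shapes near the original edges may be partly or wholly outside the frame — a crop-and-rescale.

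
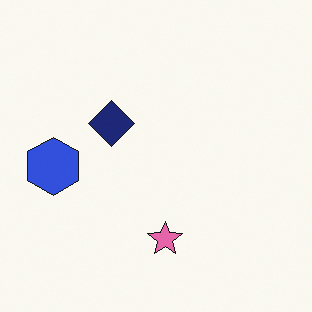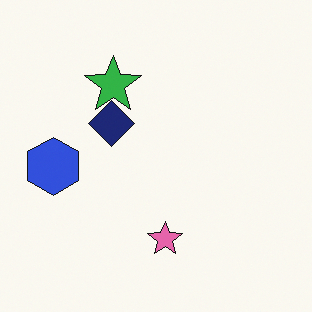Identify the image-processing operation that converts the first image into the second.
This is the original image overlaid with an additional green star.

A green star appears in the second image that is absent from the first.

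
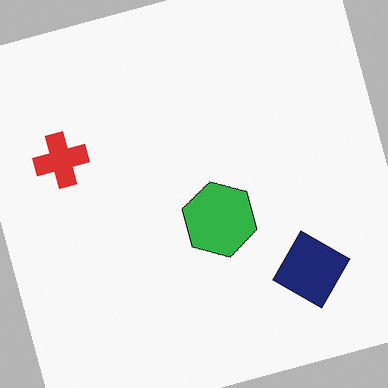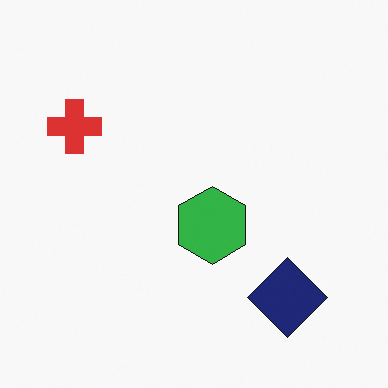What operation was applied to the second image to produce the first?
Rotated counter-clockwise by a clearly visible amount.

Every shape is tilted by the same angle and the image corners show triangular fill wedges — a whole-image rotation by a non-right angle.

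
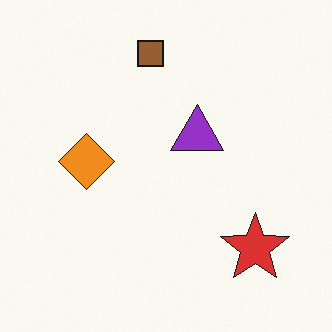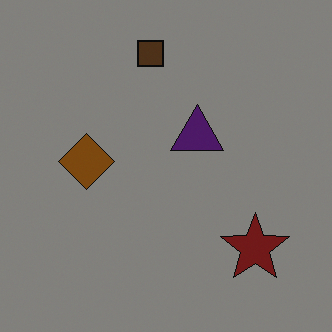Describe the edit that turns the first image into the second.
Darkened a lot.

Every pixel — background and shapes alike — is uniformly darkened.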